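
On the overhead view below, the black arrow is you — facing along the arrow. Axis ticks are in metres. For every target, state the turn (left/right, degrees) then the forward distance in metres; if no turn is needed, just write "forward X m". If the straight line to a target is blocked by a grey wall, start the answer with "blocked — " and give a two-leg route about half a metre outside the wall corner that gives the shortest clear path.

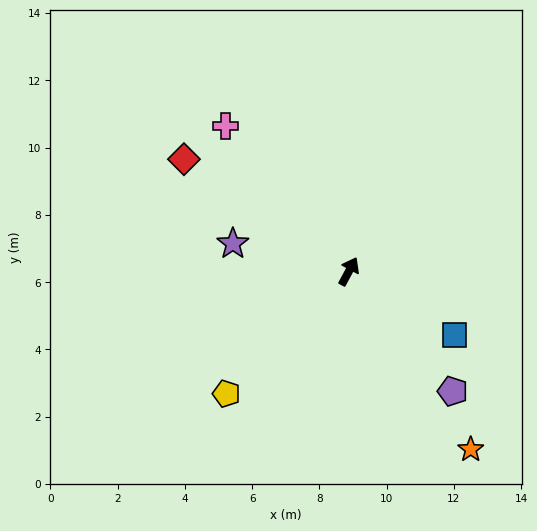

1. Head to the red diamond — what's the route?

turn left 84°, forward 5.9 m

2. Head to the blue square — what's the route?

turn right 93°, forward 3.7 m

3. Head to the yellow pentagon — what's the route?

turn left 163°, forward 5.1 m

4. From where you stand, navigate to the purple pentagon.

turn right 111°, forward 4.7 m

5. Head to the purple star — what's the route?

turn left 105°, forward 3.5 m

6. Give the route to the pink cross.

turn left 69°, forward 5.7 m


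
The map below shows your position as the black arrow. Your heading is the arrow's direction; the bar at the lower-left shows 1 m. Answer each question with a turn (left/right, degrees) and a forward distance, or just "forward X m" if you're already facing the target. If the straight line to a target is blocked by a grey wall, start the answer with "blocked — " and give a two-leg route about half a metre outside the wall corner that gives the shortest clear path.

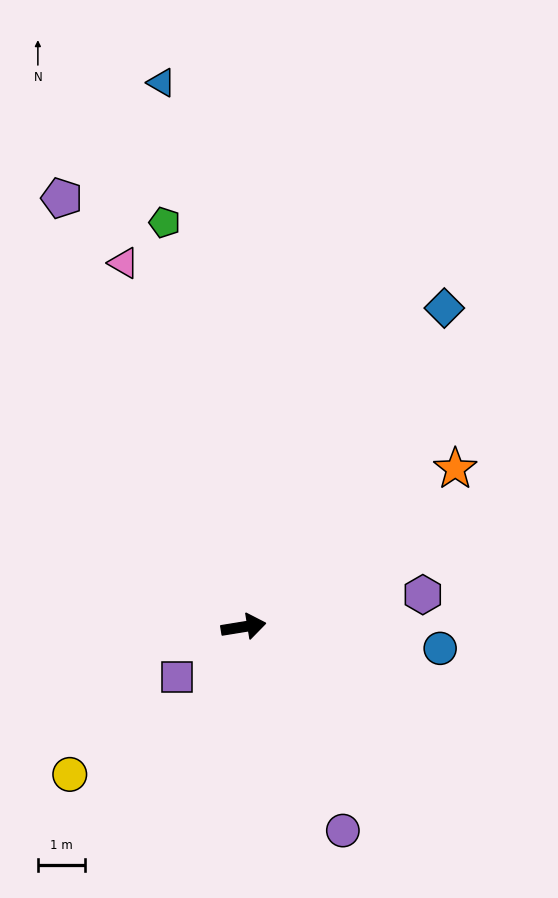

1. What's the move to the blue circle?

turn right 15°, forward 4.2 m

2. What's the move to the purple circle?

turn right 73°, forward 4.8 m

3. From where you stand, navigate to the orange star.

turn left 28°, forward 5.6 m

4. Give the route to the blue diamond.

turn left 49°, forward 7.9 m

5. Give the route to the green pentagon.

turn left 92°, forward 8.7 m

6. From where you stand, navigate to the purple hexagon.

forward 3.8 m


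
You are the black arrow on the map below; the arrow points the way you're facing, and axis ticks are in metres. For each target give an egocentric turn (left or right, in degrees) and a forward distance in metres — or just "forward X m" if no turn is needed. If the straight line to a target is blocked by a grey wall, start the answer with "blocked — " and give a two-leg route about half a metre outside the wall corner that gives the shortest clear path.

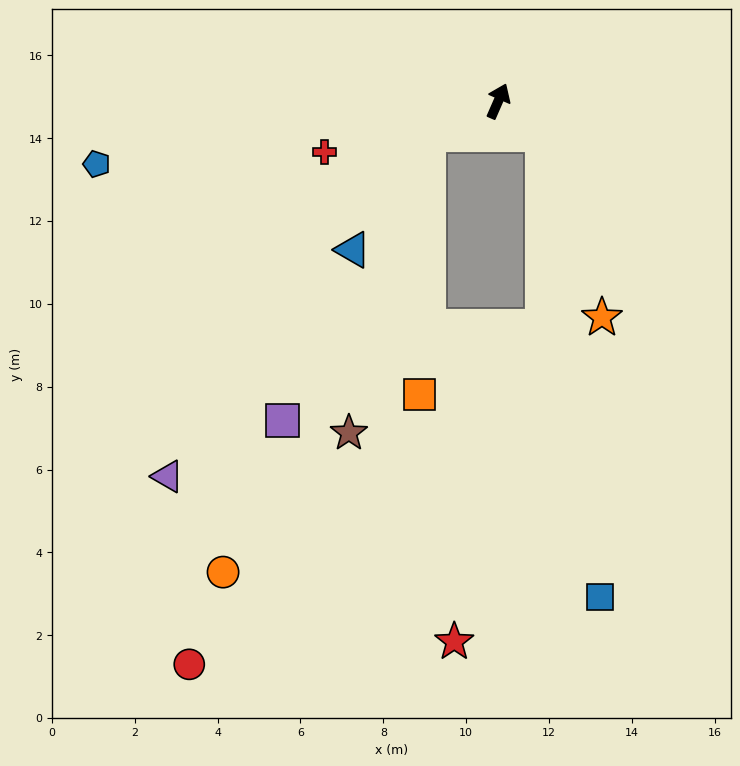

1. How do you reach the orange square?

blocked — turn left 139°, forward 1.9 m, then turn left 63°, forward 6.3 m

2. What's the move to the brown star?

blocked — turn left 139°, forward 1.9 m, then turn left 50°, forward 7.5 m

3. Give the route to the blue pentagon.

turn left 123°, forward 9.8 m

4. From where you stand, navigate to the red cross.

turn left 130°, forward 4.4 m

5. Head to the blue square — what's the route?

blocked — turn right 103°, forward 1.3 m, then turn right 46°, forward 11.3 m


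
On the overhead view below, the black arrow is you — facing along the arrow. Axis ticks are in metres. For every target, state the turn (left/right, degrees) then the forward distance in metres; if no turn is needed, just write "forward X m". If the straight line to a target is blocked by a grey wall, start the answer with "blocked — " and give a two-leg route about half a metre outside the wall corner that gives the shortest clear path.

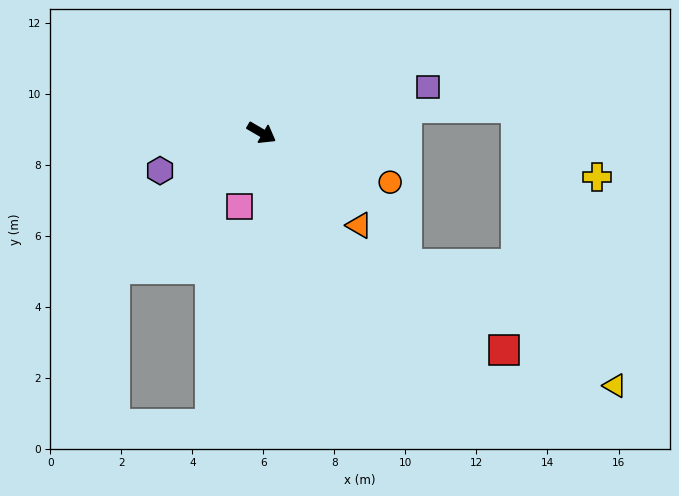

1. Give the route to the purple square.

turn left 46°, forward 4.9 m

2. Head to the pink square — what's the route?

turn right 76°, forward 2.2 m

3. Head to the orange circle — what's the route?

turn left 9°, forward 3.9 m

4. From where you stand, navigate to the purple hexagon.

turn right 129°, forward 3.0 m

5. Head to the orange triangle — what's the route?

turn right 13°, forward 3.8 m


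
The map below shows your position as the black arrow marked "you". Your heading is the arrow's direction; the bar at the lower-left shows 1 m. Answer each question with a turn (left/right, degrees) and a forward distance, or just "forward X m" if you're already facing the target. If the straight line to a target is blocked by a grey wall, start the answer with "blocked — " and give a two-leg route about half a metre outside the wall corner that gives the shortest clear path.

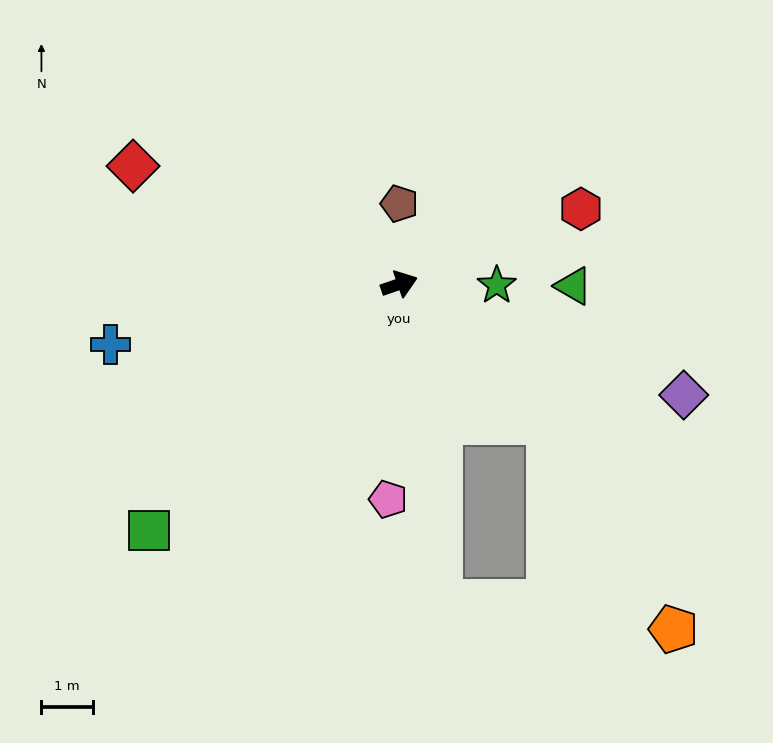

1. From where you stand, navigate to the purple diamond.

turn right 40°, forward 5.9 m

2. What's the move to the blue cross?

turn left 173°, forward 5.7 m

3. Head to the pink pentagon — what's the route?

turn right 112°, forward 4.2 m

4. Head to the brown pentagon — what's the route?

turn left 71°, forward 1.6 m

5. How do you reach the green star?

turn right 20°, forward 1.9 m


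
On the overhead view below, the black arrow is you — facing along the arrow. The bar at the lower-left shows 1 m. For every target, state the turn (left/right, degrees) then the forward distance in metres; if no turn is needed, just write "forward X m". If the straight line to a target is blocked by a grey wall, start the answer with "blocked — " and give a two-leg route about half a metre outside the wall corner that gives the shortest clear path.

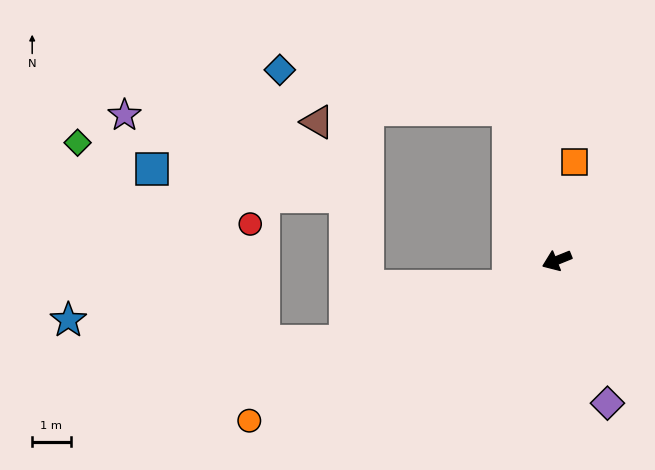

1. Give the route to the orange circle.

turn left 5°, forward 9.0 m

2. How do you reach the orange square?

turn right 122°, forward 2.6 m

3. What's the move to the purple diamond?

turn left 87°, forward 3.9 m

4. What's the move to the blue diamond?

blocked — turn right 94°, forward 4.1 m, then turn left 62°, forward 6.0 m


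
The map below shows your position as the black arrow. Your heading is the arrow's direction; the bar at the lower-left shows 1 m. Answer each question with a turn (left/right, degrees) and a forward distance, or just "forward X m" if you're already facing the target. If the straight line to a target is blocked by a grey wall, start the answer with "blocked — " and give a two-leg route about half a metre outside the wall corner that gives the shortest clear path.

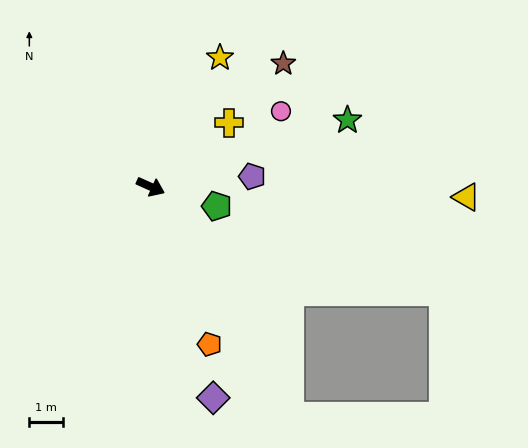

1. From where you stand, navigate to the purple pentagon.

turn left 30°, forward 3.0 m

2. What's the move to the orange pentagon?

turn right 45°, forward 5.0 m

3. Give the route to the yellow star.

turn left 86°, forward 4.3 m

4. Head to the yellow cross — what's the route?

turn left 63°, forward 3.0 m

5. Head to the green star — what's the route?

turn left 43°, forward 6.2 m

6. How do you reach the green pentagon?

turn left 8°, forward 2.0 m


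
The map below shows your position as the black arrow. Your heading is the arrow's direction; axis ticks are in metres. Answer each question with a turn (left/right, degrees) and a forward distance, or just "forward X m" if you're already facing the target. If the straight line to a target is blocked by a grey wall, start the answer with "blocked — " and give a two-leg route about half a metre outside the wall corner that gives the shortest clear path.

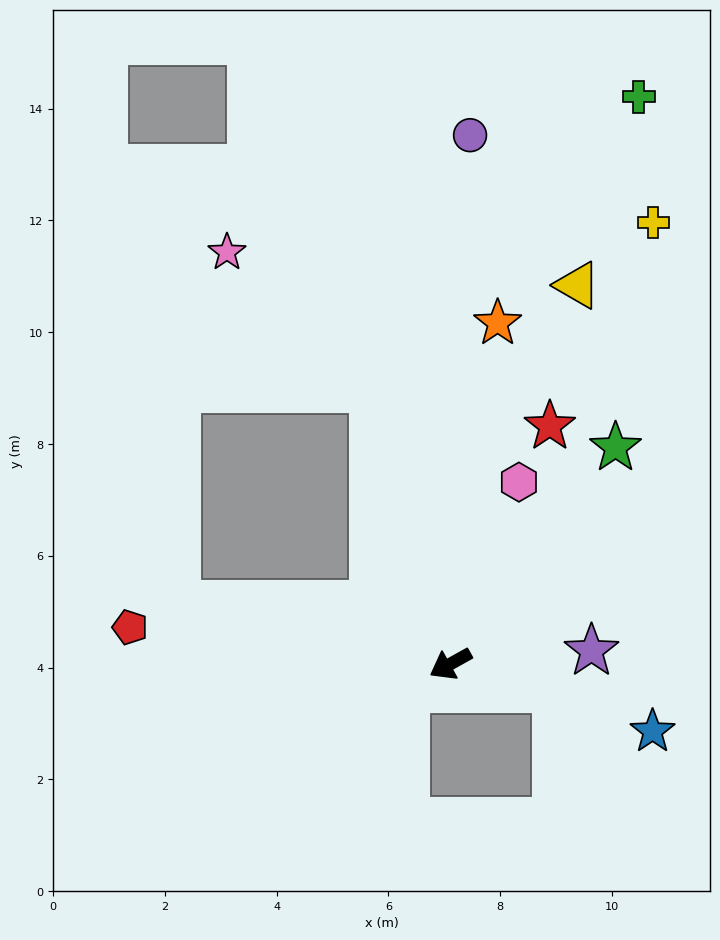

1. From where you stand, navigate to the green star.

turn right 156°, forward 4.9 m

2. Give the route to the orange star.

turn right 127°, forward 6.2 m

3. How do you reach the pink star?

blocked — turn right 103°, forward 5.1 m, then turn left 31°, forward 3.6 m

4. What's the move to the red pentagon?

turn right 36°, forward 5.8 m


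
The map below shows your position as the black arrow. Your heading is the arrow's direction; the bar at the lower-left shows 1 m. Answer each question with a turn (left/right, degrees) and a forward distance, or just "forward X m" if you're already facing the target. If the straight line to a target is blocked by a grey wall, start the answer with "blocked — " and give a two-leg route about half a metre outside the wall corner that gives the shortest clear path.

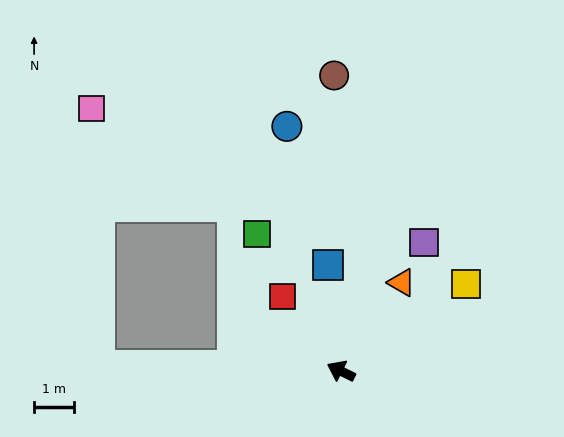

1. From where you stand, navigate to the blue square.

turn right 57°, forward 2.7 m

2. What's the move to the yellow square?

turn right 119°, forward 3.8 m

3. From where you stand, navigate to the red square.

turn right 25°, forward 2.4 m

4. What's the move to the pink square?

blocked — turn left 25°, forward 6.1 m, then turn right 87°, forward 6.4 m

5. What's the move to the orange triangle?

turn right 98°, forward 2.7 m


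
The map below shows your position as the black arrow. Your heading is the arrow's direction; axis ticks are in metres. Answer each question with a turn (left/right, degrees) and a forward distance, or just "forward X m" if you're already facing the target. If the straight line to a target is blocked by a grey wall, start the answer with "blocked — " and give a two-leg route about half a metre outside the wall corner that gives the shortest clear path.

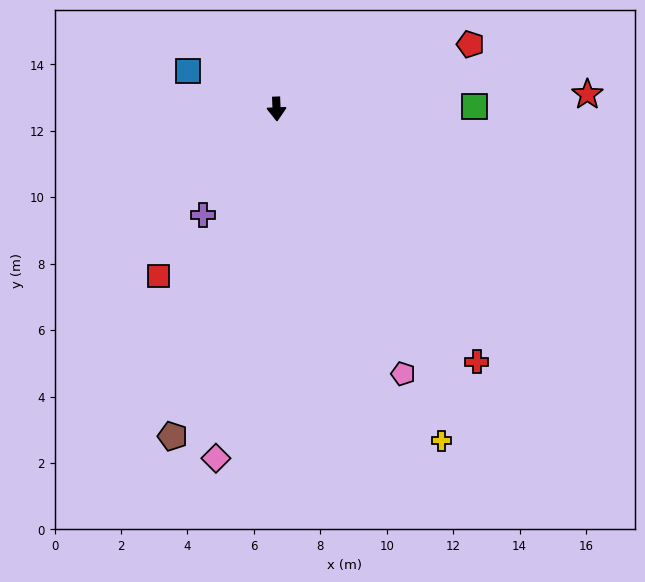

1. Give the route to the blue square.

turn right 115°, forward 2.9 m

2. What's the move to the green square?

turn left 88°, forward 6.0 m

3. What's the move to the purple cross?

turn right 37°, forward 3.9 m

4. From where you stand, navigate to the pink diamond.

turn right 12°, forward 10.7 m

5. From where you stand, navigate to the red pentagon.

turn left 106°, forward 6.2 m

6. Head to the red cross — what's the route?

turn left 36°, forward 9.7 m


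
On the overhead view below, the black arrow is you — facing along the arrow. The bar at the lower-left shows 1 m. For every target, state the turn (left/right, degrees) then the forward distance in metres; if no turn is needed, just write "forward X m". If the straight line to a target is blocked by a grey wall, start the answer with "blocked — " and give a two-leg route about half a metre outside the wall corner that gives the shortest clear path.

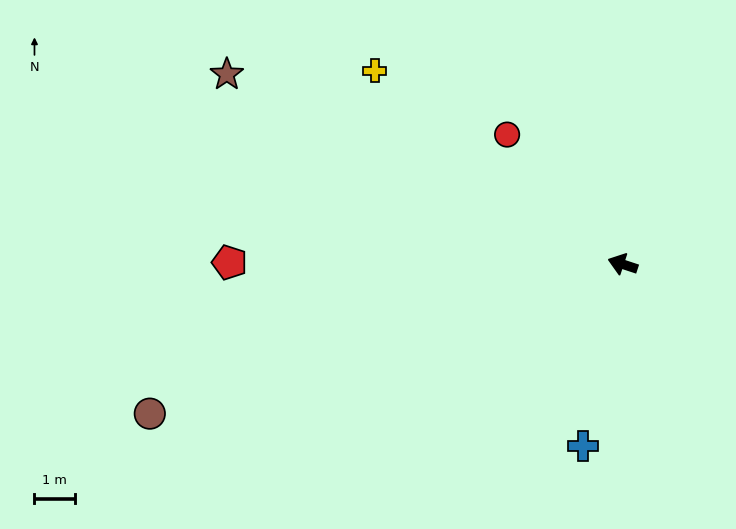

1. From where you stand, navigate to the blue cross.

turn left 96°, forward 4.6 m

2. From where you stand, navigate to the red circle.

turn right 30°, forward 4.3 m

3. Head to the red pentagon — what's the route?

turn left 18°, forward 9.8 m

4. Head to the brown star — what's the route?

turn right 7°, forward 10.9 m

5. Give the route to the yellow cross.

turn right 20°, forward 7.8 m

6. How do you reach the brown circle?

turn left 36°, forward 12.3 m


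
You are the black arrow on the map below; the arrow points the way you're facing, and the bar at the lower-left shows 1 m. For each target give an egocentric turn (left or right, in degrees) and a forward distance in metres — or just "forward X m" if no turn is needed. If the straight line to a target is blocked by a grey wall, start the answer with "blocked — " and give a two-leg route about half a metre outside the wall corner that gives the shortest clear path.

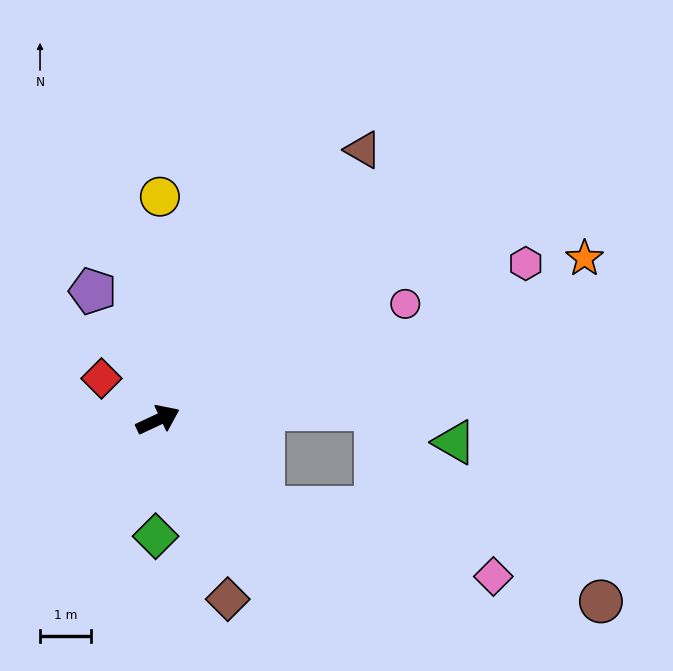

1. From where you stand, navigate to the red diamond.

turn left 119°, forward 1.4 m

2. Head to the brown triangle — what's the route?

turn left 28°, forward 6.7 m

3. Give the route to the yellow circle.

turn left 64°, forward 4.4 m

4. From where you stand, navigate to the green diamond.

turn right 116°, forward 2.3 m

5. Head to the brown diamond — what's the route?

turn right 94°, forward 3.8 m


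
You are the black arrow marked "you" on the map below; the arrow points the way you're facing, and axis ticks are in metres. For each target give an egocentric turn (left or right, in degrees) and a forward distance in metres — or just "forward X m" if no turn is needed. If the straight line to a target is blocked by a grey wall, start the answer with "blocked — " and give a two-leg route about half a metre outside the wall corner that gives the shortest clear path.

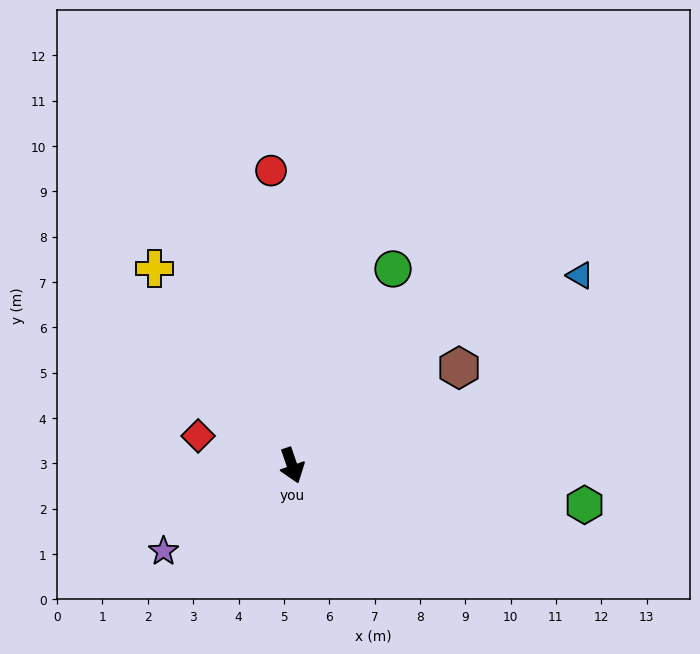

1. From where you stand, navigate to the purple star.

turn right 75°, forward 3.4 m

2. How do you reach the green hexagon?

turn left 63°, forward 6.5 m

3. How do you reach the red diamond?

turn right 126°, forward 2.2 m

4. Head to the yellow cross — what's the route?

turn right 164°, forward 5.3 m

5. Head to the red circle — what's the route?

turn left 165°, forward 6.5 m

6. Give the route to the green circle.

turn left 134°, forward 4.9 m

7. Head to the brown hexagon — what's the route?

turn left 101°, forward 4.3 m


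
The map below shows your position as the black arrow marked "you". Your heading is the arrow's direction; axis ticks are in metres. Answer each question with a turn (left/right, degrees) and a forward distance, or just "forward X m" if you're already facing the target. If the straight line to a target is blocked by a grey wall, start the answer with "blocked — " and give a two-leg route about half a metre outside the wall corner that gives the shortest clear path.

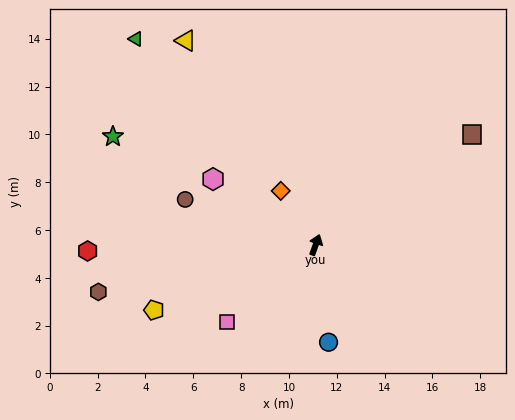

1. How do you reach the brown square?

turn right 35°, forward 8.0 m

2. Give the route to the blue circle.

turn right 153°, forward 4.1 m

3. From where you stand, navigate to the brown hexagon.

turn left 122°, forward 9.3 m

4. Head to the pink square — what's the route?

turn left 151°, forward 4.9 m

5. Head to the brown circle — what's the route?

turn left 91°, forward 5.8 m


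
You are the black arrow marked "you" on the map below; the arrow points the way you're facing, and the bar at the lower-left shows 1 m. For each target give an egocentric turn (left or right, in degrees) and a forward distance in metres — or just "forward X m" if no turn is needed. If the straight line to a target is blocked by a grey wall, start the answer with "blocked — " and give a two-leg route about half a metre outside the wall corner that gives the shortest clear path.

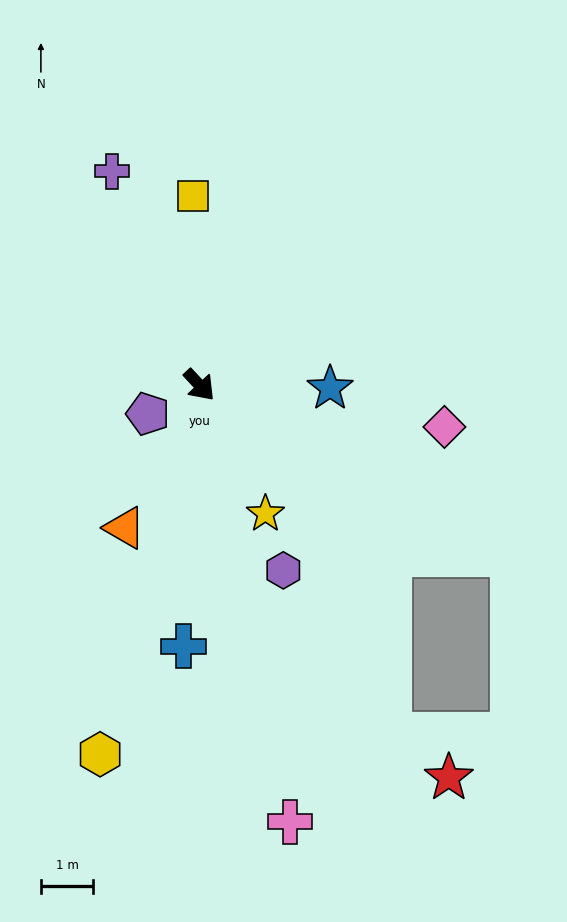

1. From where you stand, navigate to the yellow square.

turn left 139°, forward 3.6 m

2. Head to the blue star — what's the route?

turn left 46°, forward 2.5 m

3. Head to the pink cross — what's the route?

turn right 31°, forward 8.5 m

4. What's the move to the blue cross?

turn right 46°, forward 5.0 m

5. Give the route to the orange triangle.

turn right 71°, forward 3.1 m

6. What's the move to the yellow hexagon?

turn right 58°, forward 7.3 m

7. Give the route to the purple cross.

turn left 159°, forward 4.4 m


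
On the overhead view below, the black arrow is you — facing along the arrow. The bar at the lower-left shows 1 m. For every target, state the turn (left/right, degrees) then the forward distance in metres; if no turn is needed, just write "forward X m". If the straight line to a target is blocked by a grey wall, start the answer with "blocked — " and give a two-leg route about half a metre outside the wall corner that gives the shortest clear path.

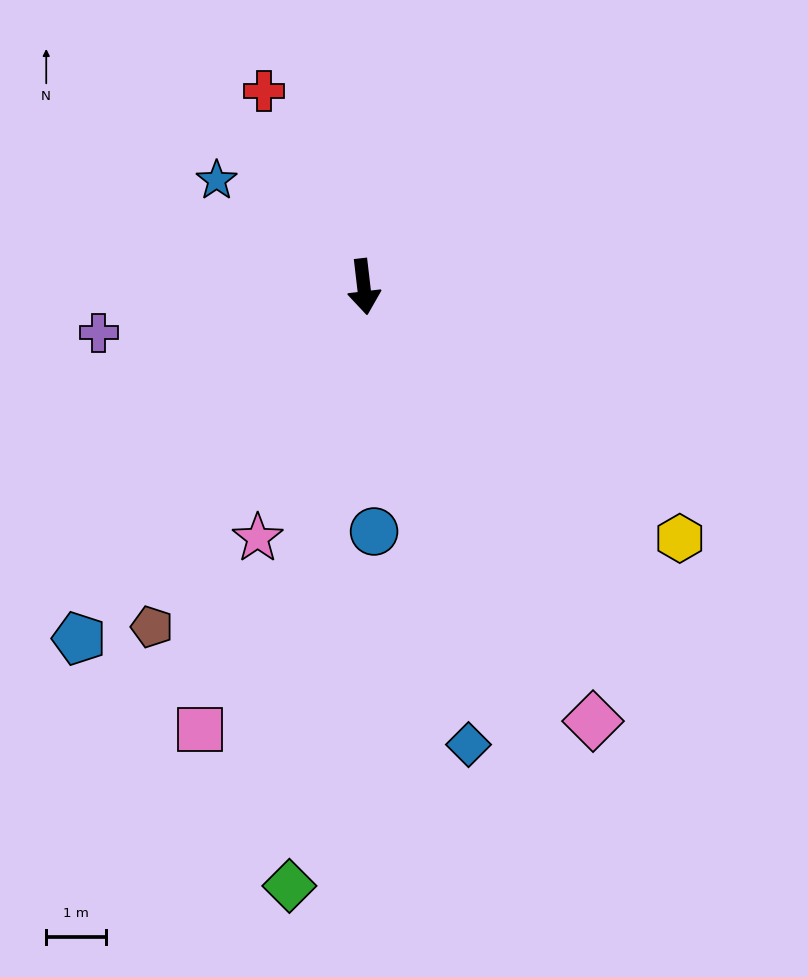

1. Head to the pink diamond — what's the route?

turn left 21°, forward 8.3 m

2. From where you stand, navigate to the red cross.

turn right 160°, forward 3.7 m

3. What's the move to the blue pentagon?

turn right 46°, forward 7.6 m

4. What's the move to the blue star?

turn right 133°, forward 3.1 m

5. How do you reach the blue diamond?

turn left 6°, forward 7.9 m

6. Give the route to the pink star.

turn right 30°, forward 4.6 m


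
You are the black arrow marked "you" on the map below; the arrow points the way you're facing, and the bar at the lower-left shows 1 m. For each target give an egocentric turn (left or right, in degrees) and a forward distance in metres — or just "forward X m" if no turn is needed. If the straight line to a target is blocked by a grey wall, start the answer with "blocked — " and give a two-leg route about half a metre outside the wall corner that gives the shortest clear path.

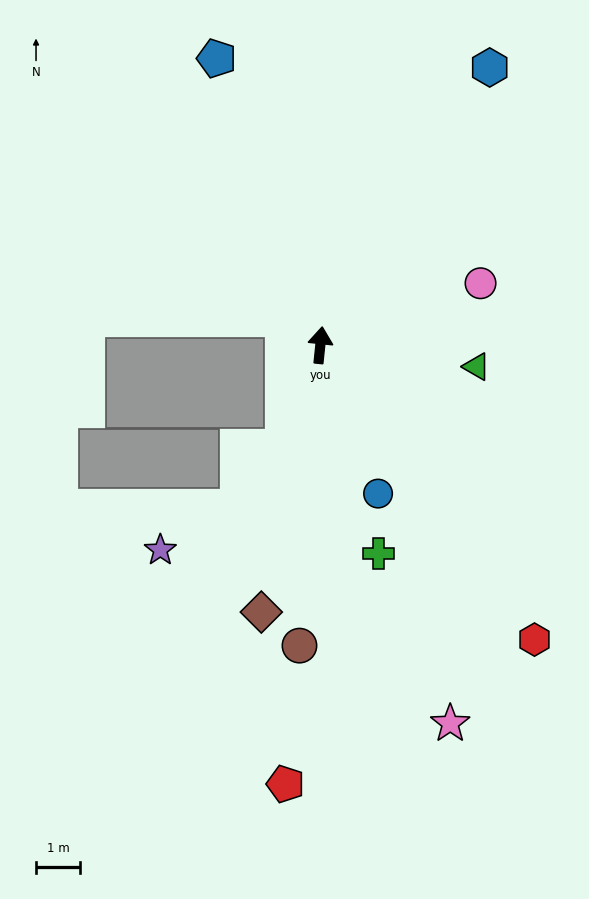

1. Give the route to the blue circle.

turn right 153°, forward 3.6 m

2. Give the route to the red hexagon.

turn right 138°, forward 8.2 m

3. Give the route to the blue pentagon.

turn left 26°, forward 6.9 m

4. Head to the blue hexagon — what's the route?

turn right 25°, forward 7.3 m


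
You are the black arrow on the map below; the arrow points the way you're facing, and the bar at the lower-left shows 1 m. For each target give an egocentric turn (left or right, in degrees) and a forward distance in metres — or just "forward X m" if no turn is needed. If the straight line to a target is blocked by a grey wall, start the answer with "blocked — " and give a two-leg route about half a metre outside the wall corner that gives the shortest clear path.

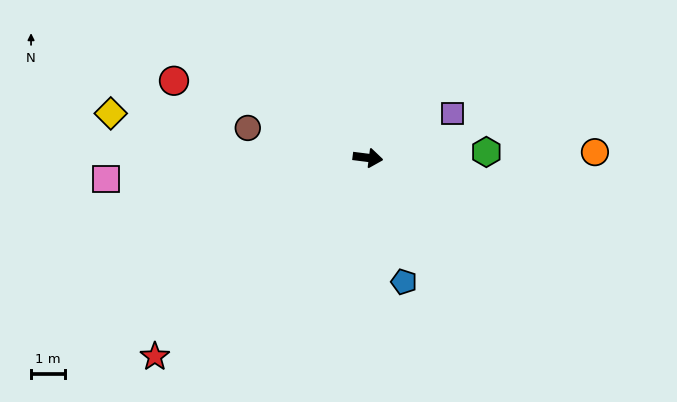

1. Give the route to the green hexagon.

turn left 10°, forward 3.5 m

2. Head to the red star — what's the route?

turn right 130°, forward 8.6 m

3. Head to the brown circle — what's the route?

turn left 173°, forward 3.6 m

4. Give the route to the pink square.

turn right 168°, forward 7.7 m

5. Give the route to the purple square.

turn left 35°, forward 2.8 m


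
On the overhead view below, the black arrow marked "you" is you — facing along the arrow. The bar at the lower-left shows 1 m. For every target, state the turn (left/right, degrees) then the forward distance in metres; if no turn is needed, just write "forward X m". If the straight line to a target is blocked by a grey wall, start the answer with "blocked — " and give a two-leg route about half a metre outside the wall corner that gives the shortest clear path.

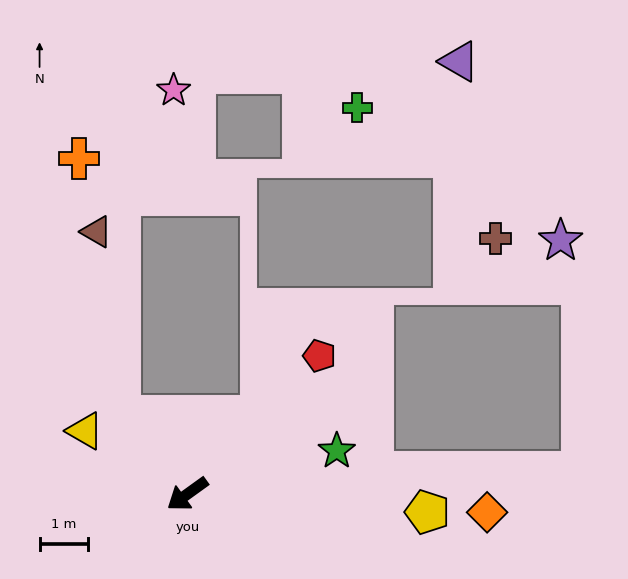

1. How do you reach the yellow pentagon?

turn left 140°, forward 5.0 m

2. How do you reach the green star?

turn left 160°, forward 3.2 m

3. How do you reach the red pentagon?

turn right 169°, forward 3.9 m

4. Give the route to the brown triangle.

blocked — turn right 85°, forward 2.1 m, then turn right 34°, forward 3.8 m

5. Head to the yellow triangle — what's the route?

turn right 67°, forward 2.5 m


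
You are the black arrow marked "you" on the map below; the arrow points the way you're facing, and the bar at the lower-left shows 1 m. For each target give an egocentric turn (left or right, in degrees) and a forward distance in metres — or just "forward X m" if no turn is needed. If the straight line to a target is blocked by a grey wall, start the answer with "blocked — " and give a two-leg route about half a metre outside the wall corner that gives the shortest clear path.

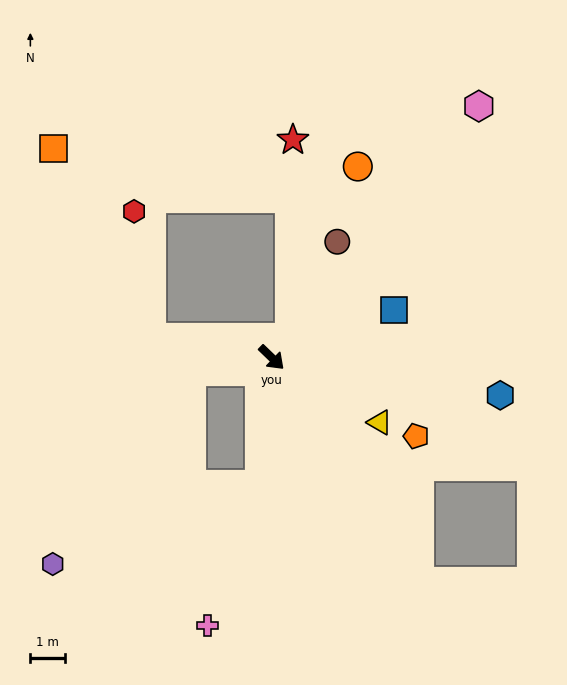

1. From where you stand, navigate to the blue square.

turn left 65°, forward 3.8 m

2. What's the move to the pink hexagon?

turn left 94°, forward 9.4 m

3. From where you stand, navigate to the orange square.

blocked — turn right 146°, forward 3.5 m, then turn right 53°, forward 6.1 m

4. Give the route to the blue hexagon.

turn left 35°, forward 6.7 m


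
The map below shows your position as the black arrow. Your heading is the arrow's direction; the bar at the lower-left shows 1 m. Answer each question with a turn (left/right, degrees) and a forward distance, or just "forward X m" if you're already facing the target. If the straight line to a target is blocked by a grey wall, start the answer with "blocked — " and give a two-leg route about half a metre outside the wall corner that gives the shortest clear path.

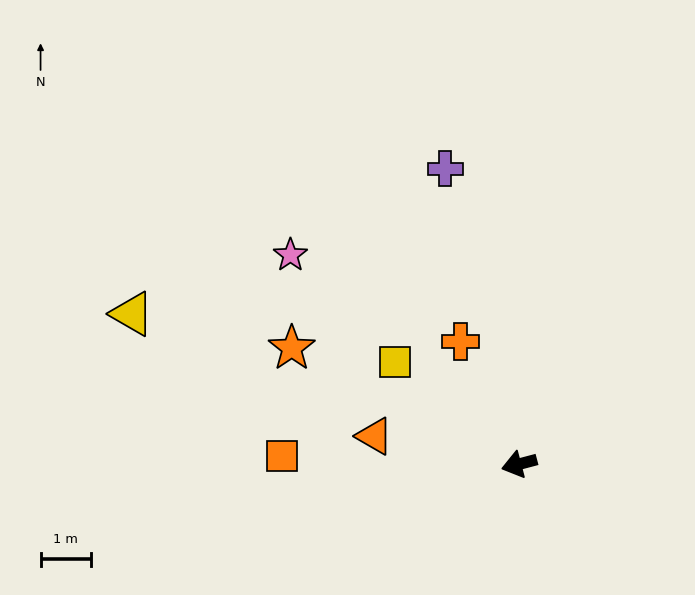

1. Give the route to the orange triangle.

turn right 26°, forward 2.9 m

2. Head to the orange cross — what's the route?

turn right 79°, forward 2.7 m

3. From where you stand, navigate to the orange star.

turn right 42°, forward 5.1 m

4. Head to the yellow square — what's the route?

turn right 54°, forward 3.2 m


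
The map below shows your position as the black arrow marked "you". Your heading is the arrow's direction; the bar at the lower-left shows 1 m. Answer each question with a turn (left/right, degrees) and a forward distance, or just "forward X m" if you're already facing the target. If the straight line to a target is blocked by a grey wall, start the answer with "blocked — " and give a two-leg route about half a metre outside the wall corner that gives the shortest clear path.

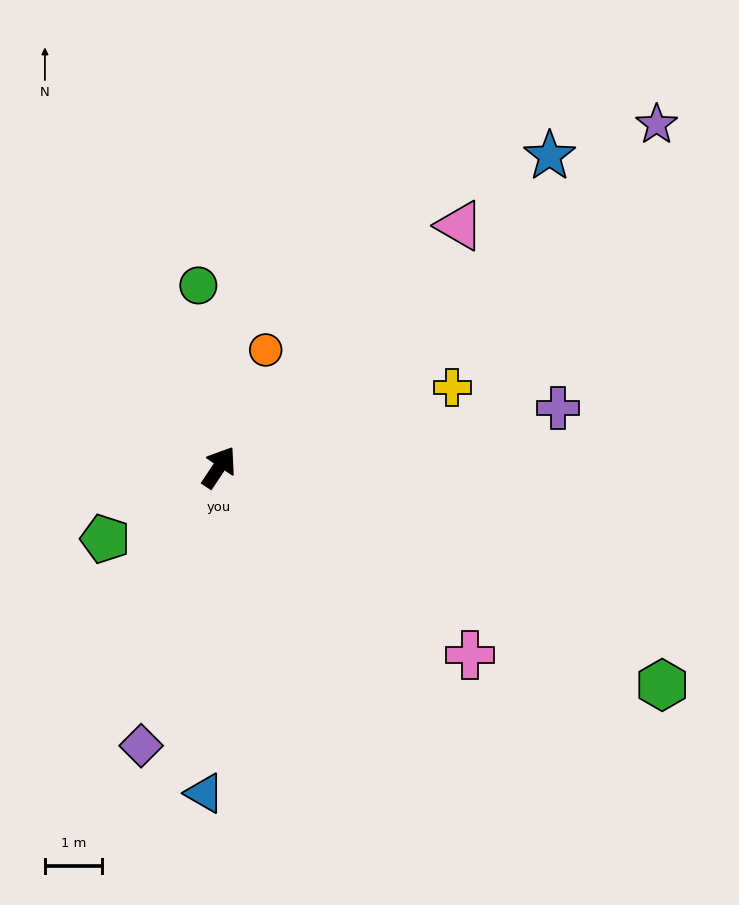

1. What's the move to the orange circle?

turn left 12°, forward 2.2 m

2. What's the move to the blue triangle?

turn right 149°, forward 5.7 m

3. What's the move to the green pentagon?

turn left 156°, forward 2.3 m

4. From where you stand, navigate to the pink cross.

turn right 93°, forward 5.5 m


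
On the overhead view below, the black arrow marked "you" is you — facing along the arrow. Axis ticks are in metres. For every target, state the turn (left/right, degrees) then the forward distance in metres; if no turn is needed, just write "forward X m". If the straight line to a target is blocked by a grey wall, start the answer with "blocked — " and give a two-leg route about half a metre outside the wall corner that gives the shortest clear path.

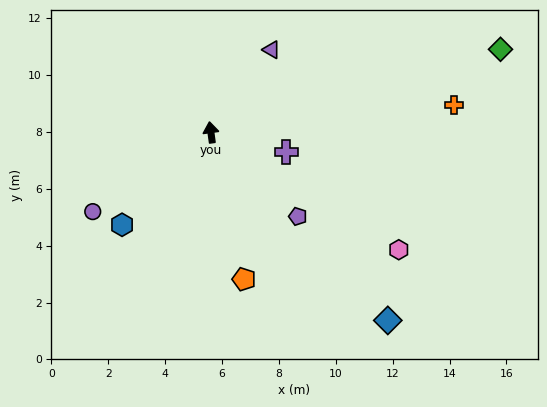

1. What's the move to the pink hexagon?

turn right 130°, forward 7.8 m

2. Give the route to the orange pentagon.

turn right 175°, forward 5.3 m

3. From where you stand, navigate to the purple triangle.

turn right 44°, forward 3.6 m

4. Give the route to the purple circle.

turn left 116°, forward 5.0 m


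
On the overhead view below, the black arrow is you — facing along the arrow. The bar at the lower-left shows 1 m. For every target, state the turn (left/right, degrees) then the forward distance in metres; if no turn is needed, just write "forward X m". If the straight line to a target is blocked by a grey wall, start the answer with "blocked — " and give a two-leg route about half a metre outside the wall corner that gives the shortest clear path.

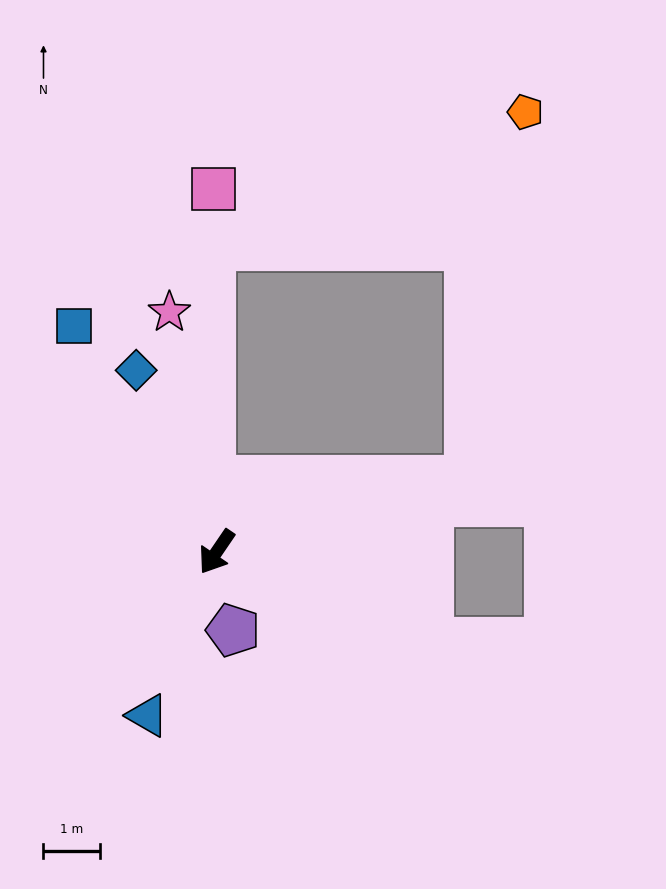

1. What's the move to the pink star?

turn right 135°, forward 4.3 m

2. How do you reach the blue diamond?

turn right 122°, forward 3.5 m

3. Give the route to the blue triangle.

turn left 11°, forward 3.1 m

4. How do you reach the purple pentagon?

turn left 46°, forward 1.4 m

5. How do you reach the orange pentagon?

blocked — turn left 140°, forward 4.6 m, then turn left 65°, forward 6.6 m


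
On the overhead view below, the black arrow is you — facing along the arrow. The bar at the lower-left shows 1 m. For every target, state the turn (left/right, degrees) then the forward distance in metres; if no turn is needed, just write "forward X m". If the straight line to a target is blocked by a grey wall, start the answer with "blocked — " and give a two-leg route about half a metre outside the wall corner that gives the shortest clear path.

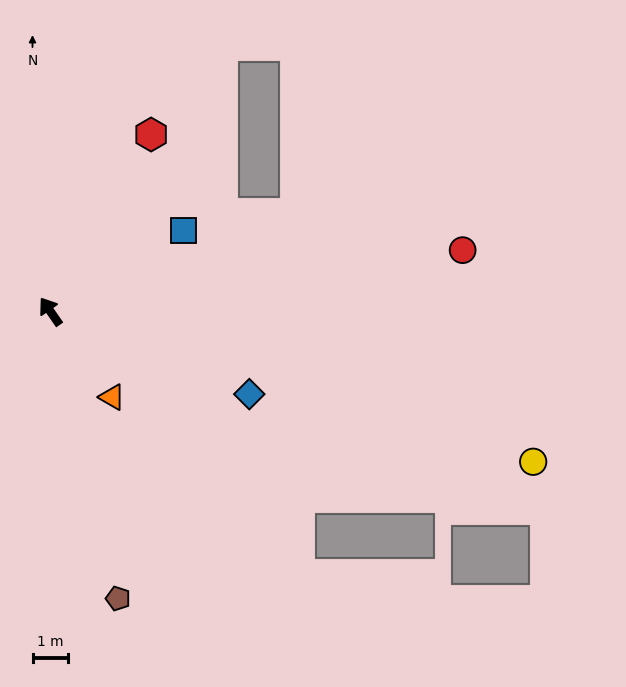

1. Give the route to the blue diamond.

turn right 147°, forward 6.0 m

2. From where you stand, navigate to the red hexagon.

turn right 64°, forward 5.7 m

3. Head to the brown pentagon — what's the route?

turn left 159°, forward 8.2 m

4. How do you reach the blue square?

turn right 94°, forward 4.3 m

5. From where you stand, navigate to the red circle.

turn right 116°, forward 11.6 m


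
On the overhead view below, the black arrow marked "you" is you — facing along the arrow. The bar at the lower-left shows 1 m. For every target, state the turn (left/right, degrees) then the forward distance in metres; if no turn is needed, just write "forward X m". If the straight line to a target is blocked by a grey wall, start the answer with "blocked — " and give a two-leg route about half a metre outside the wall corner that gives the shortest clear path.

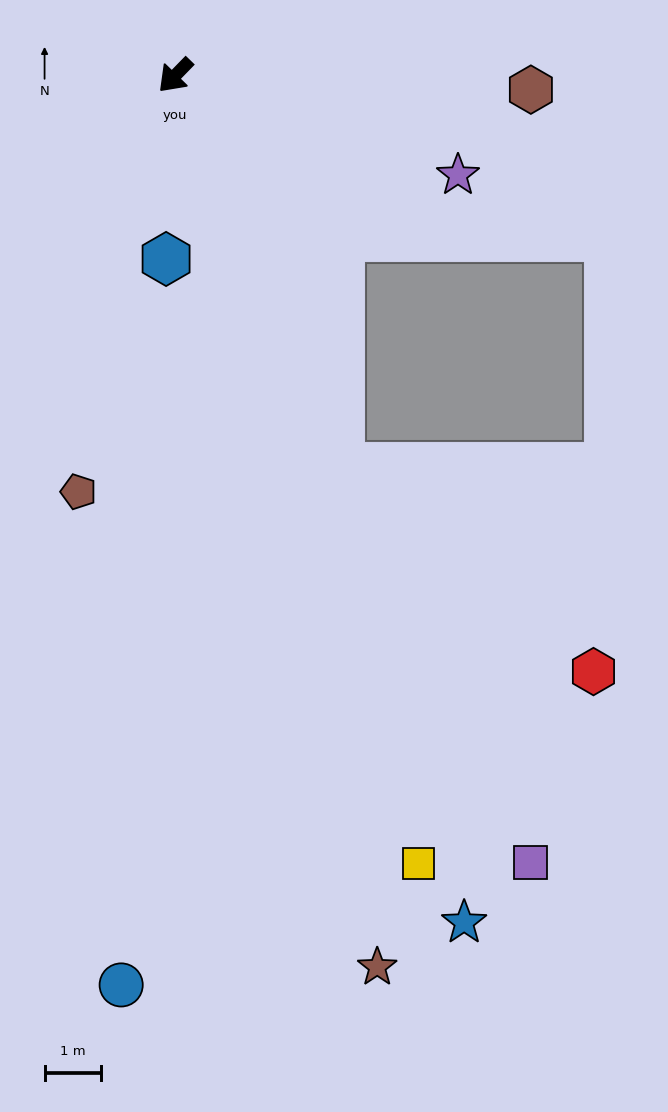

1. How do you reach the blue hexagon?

turn left 41°, forward 3.2 m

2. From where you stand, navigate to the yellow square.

turn left 61°, forward 14.6 m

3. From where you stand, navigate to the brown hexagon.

turn left 132°, forward 6.3 m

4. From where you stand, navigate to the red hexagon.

blocked — turn left 67°, forward 7.5 m, then turn left 28°, forward 5.8 m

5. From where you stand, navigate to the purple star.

turn left 115°, forward 5.3 m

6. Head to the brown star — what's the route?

turn left 57°, forward 16.2 m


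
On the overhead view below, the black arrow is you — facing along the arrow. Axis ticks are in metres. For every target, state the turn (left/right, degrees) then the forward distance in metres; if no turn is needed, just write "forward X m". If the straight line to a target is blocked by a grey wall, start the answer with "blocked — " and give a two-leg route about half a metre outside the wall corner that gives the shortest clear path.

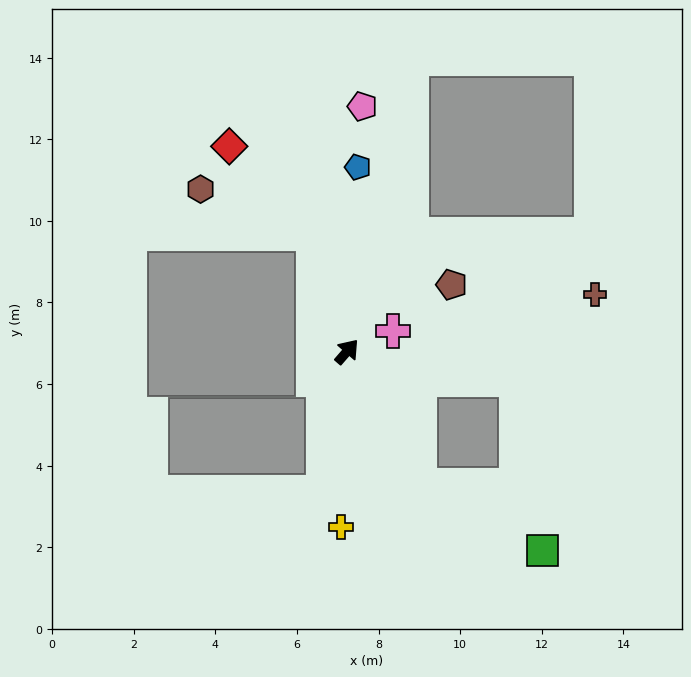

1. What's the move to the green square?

blocked — turn right 110°, forward 3.7 m, then turn left 33°, forward 3.4 m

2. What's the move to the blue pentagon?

turn left 38°, forward 4.5 m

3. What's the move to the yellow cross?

turn right 141°, forward 4.3 m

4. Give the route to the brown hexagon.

blocked — turn left 57°, forward 3.0 m, then turn left 52°, forward 3.0 m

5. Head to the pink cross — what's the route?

turn right 25°, forward 1.2 m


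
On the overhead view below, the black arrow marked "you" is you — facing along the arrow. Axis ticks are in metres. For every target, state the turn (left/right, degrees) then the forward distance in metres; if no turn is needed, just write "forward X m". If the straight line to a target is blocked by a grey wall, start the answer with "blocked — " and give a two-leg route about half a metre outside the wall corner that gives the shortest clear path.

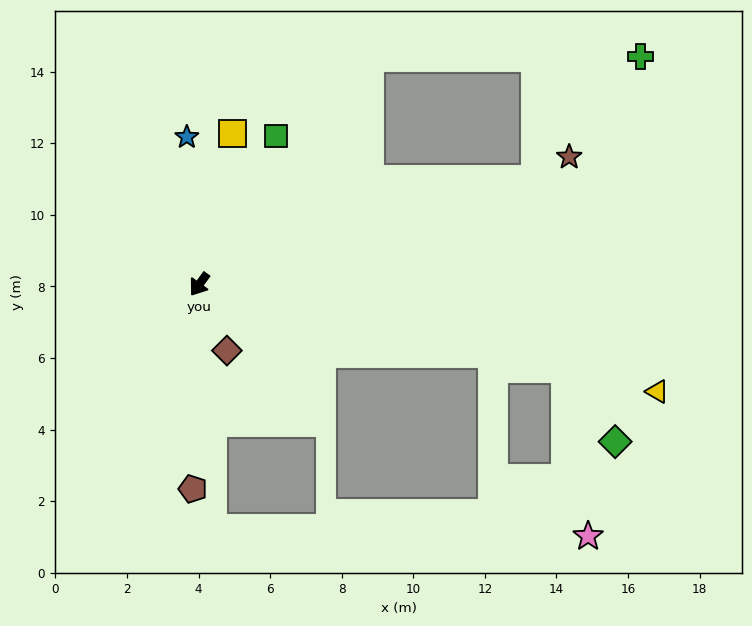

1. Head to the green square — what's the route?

turn right 172°, forward 4.7 m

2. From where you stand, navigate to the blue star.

turn right 139°, forward 4.1 m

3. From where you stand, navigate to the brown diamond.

turn left 59°, forward 2.0 m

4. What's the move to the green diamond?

blocked — turn left 113°, forward 10.5 m, then turn right 43°, forward 2.5 m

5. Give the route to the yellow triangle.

turn left 113°, forward 13.1 m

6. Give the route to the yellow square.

turn right 157°, forward 4.3 m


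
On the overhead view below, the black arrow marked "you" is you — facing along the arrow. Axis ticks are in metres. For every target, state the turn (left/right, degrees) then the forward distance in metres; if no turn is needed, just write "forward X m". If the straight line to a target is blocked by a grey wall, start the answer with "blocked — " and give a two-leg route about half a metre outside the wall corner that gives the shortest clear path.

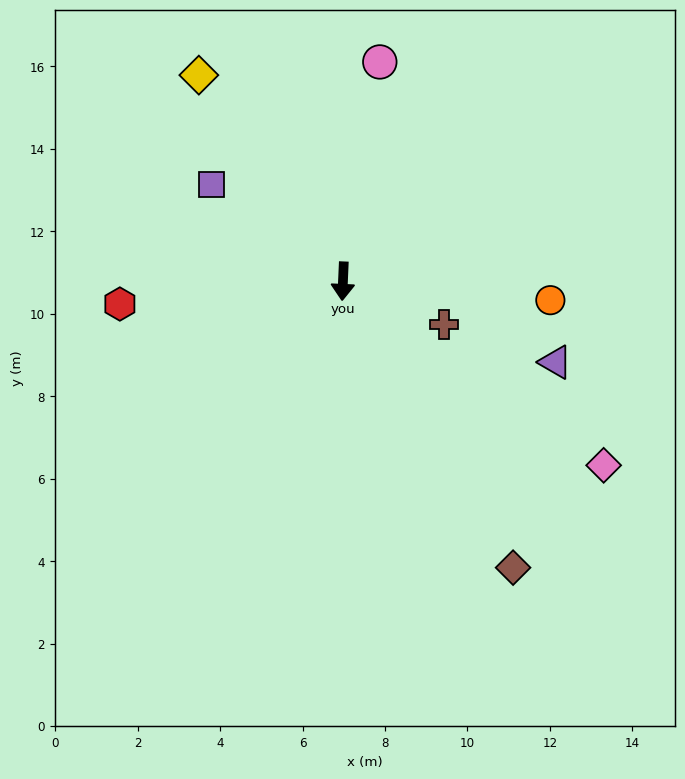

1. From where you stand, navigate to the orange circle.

turn left 87°, forward 5.1 m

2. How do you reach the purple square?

turn right 124°, forward 4.0 m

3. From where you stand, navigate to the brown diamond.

turn left 33°, forward 8.1 m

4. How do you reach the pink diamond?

turn left 57°, forward 7.7 m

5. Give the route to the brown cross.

turn left 69°, forward 2.7 m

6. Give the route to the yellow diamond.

turn right 143°, forward 6.1 m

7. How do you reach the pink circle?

turn left 173°, forward 5.4 m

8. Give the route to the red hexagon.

turn right 82°, forward 5.4 m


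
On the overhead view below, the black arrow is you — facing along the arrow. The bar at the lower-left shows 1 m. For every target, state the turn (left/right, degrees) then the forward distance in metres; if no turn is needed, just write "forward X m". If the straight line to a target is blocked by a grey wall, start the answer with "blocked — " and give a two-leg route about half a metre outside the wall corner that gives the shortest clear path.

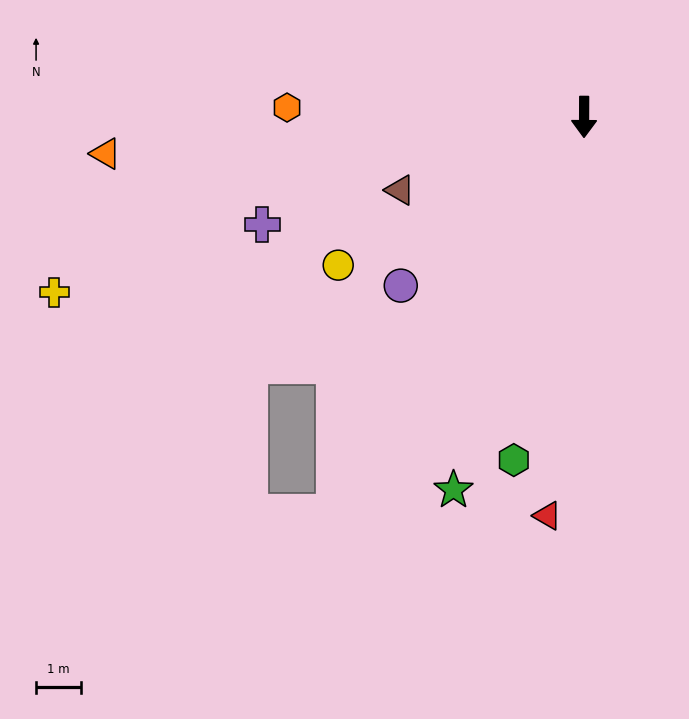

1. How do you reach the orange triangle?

turn right 85°, forward 10.7 m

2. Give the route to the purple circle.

turn right 47°, forward 5.6 m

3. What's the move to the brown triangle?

turn right 68°, forward 4.4 m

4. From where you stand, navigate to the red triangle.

turn right 5°, forward 9.0 m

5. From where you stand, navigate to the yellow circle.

turn right 59°, forward 6.4 m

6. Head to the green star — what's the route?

turn right 19°, forward 8.8 m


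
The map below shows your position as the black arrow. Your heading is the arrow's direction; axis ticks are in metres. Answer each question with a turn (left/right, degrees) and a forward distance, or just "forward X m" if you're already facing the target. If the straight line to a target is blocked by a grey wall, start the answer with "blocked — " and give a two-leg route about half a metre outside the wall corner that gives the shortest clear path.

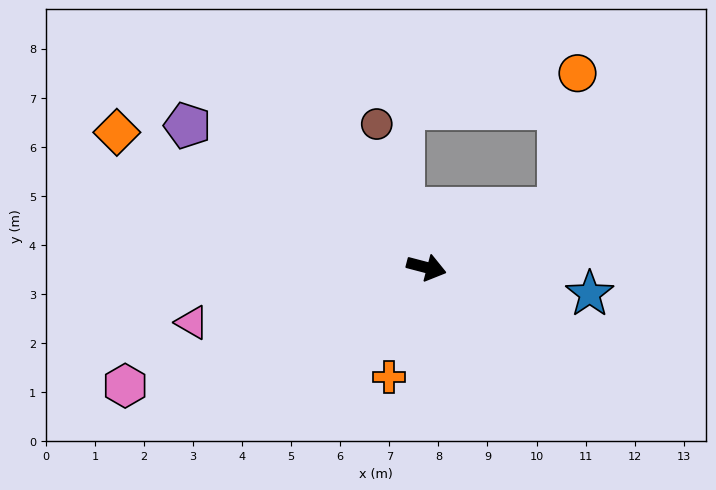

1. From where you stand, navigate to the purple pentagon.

turn left 164°, forward 5.7 m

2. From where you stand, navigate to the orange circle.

blocked — turn left 39°, forward 2.9 m, then turn left 57°, forward 2.8 m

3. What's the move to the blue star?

turn left 5°, forward 3.4 m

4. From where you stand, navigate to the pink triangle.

turn right 152°, forward 4.9 m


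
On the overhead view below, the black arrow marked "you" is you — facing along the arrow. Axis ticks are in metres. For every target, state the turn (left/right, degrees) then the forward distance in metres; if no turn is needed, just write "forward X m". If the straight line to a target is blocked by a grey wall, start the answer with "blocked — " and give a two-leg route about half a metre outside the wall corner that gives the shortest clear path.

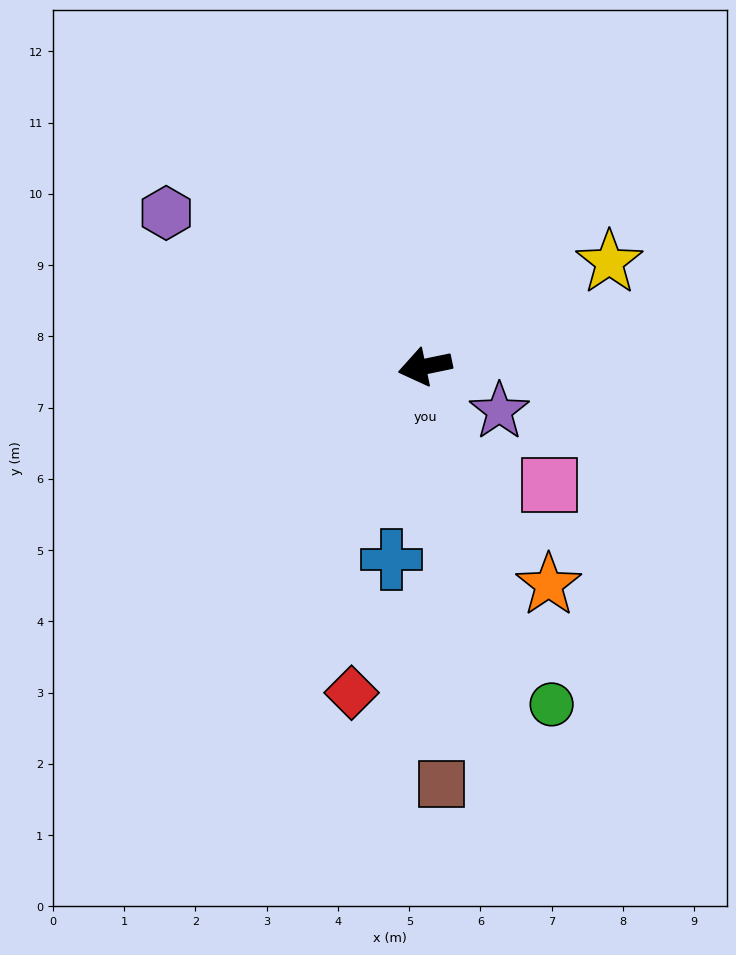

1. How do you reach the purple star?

turn left 137°, forward 1.2 m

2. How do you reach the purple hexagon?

turn right 42°, forward 4.2 m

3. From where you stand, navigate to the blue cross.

turn left 68°, forward 2.8 m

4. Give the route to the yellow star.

turn right 162°, forward 3.0 m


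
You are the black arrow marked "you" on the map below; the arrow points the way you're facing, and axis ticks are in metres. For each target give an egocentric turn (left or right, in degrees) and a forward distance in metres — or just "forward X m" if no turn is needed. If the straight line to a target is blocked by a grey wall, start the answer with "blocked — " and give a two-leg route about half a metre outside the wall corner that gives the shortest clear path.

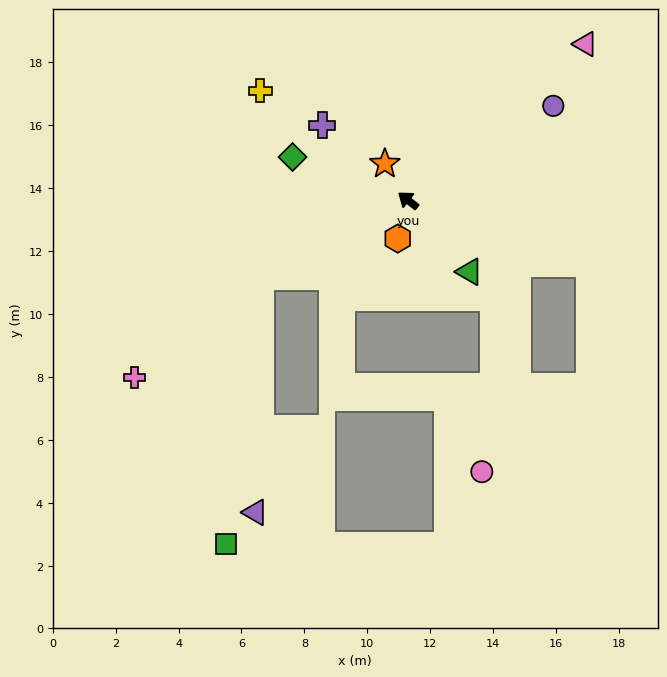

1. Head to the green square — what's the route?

blocked — turn left 65°, forward 5.3 m, then turn left 56°, forward 8.6 m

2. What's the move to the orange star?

turn right 20°, forward 1.4 m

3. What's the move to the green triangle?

turn left 169°, forward 3.0 m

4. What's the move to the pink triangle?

turn right 101°, forward 7.5 m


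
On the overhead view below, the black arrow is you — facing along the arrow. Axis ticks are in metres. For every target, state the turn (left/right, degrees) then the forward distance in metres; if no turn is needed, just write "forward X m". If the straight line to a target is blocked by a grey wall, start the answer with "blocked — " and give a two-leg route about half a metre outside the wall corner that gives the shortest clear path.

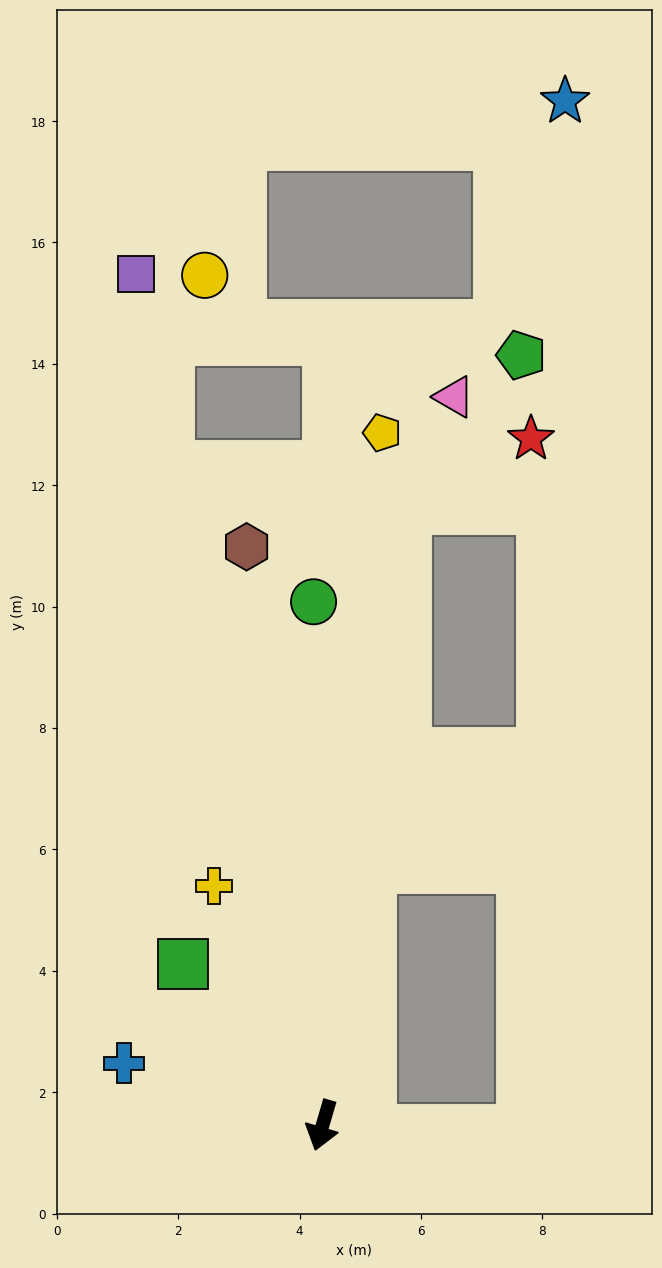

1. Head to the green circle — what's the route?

turn right 163°, forward 8.6 m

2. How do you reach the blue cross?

turn right 91°, forward 3.4 m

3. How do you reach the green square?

turn right 123°, forward 3.5 m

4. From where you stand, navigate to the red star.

blocked — turn right 171°, forward 10.2 m, then turn right 53°, forward 2.4 m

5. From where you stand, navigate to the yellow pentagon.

turn right 169°, forward 11.5 m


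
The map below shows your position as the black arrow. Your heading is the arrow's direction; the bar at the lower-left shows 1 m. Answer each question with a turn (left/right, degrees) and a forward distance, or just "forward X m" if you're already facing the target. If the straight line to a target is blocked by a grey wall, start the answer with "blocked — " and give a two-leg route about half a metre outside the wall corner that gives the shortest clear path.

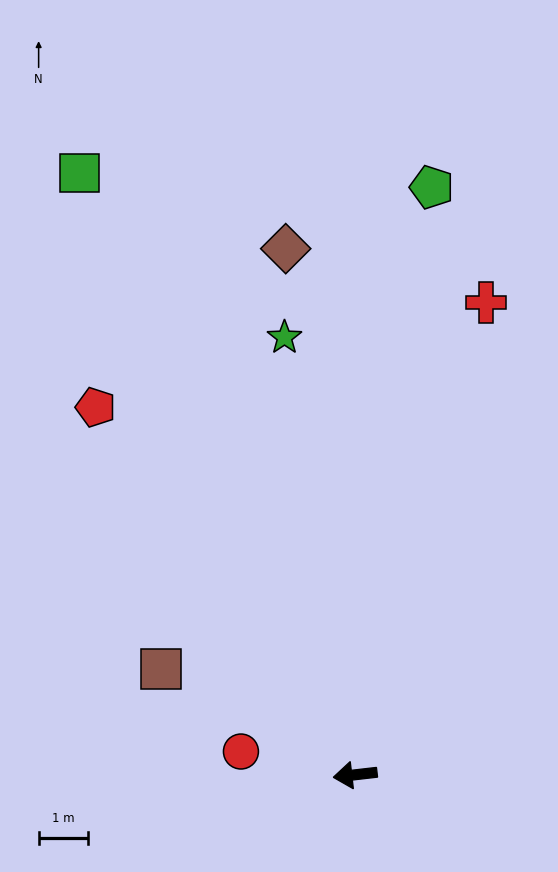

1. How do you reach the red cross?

turn right 112°, forward 10.0 m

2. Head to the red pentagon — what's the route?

turn right 61°, forward 9.2 m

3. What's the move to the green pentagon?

turn right 104°, forward 12.1 m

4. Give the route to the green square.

turn right 72°, forward 13.5 m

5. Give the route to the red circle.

turn right 18°, forward 2.4 m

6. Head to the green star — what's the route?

turn right 87°, forward 9.0 m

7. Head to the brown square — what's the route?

turn right 35°, forward 4.5 m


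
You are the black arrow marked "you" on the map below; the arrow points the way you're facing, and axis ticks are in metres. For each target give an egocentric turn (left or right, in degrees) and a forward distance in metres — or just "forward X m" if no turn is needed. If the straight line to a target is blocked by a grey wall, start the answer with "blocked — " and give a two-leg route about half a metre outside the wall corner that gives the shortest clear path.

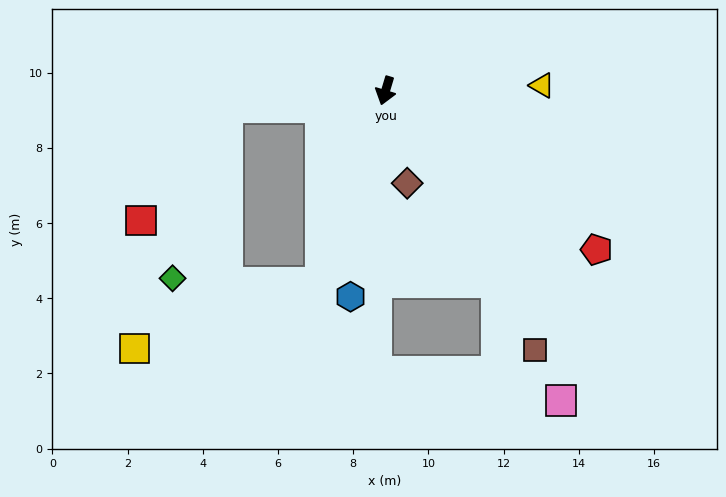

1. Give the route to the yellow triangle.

turn left 109°, forward 4.2 m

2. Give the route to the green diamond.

blocked — turn right 68°, forward 4.2 m, then turn left 67°, forward 4.8 m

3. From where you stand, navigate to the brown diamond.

turn left 30°, forward 2.5 m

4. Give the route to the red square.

blocked — turn right 68°, forward 4.2 m, then turn left 48°, forward 3.8 m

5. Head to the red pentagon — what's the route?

turn left 70°, forward 7.0 m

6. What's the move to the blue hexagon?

turn left 7°, forward 5.6 m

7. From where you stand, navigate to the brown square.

turn left 47°, forward 8.0 m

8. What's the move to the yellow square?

blocked — turn right 2°, forward 5.4 m, then turn right 52°, forward 5.3 m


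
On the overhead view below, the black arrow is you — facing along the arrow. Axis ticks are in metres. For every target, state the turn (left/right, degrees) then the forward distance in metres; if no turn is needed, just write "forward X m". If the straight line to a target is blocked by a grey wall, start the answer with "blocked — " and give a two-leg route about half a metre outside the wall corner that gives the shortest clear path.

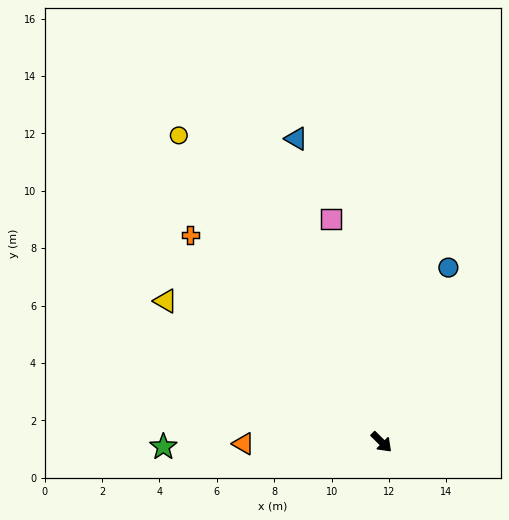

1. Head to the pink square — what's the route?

turn left 147°, forward 8.0 m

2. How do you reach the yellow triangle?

turn right 168°, forward 9.0 m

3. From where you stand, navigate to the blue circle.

turn left 114°, forward 6.5 m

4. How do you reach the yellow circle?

turn left 168°, forward 12.8 m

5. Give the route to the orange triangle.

turn right 135°, forward 4.8 m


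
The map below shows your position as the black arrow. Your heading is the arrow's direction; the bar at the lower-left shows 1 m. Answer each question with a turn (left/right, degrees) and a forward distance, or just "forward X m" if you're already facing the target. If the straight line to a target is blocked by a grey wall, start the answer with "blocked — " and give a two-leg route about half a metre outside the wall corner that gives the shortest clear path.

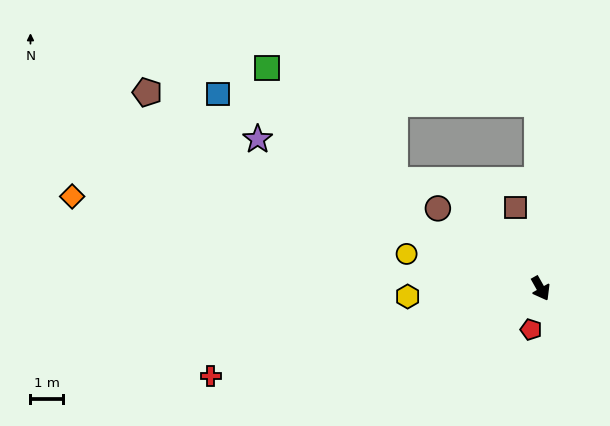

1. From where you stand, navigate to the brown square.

turn left 168°, forward 2.6 m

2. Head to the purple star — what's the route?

turn right 147°, forward 9.7 m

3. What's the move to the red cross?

turn right 105°, forward 10.4 m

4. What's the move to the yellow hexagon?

turn right 116°, forward 4.1 m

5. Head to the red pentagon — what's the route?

turn right 43°, forward 1.3 m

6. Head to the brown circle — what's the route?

turn right 157°, forward 4.0 m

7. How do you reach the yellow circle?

turn right 134°, forward 4.2 m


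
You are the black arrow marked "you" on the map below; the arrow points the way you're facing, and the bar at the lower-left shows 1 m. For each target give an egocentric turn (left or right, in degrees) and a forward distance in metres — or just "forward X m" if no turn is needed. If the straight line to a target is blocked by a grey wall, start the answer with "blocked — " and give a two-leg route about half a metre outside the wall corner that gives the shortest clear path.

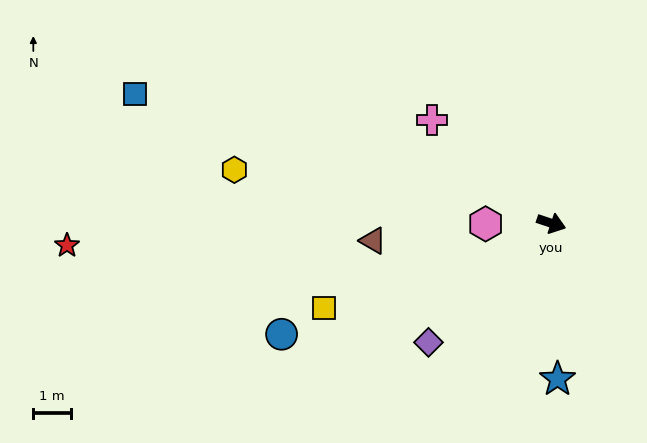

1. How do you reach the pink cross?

turn left 158°, forward 4.2 m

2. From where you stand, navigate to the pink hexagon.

turn right 161°, forward 1.7 m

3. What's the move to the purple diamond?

turn right 117°, forward 4.5 m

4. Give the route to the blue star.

turn right 69°, forward 4.1 m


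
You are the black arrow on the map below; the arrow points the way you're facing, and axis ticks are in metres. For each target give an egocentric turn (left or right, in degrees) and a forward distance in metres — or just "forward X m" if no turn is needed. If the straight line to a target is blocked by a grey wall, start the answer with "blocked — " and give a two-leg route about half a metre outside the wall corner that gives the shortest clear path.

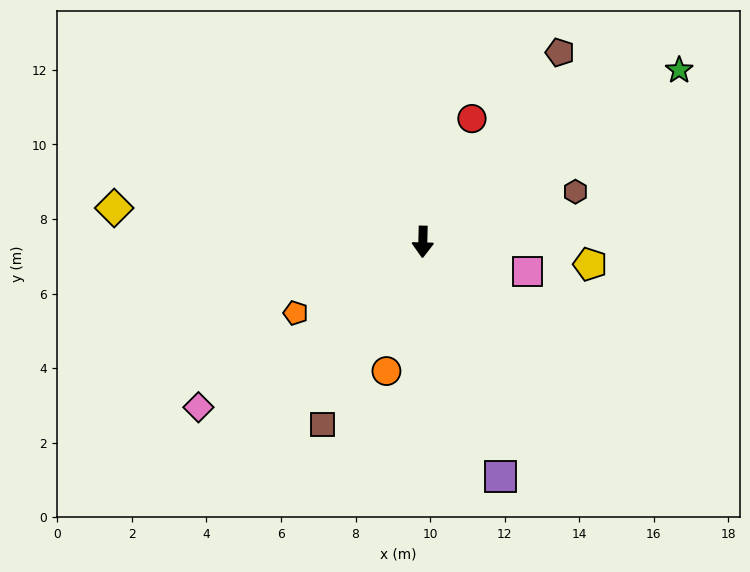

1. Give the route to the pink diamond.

turn right 52°, forward 7.5 m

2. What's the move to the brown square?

turn right 27°, forward 5.6 m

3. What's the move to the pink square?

turn left 75°, forward 2.9 m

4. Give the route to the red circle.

turn left 160°, forward 3.6 m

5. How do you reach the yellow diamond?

turn right 95°, forward 8.3 m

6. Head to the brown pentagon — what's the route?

turn left 145°, forward 6.3 m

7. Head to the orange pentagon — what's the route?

turn right 59°, forward 3.9 m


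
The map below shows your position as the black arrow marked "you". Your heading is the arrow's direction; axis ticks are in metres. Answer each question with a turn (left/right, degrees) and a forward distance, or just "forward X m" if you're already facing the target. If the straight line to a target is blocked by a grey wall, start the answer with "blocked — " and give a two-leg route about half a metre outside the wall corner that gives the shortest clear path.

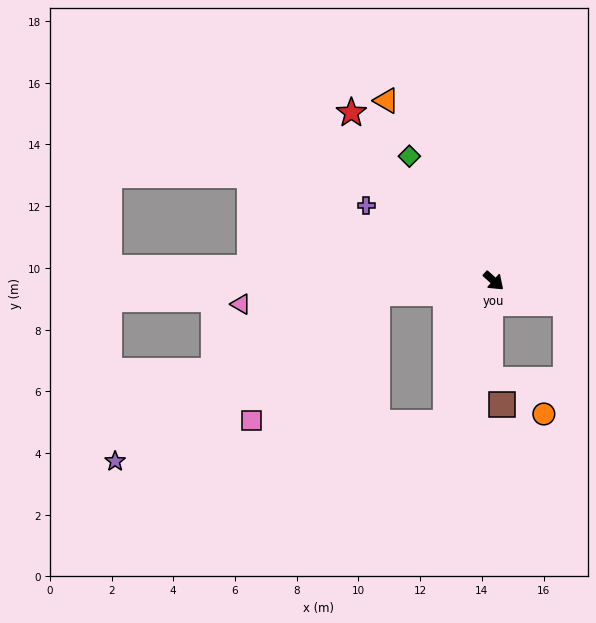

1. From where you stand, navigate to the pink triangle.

turn right 133°, forward 8.2 m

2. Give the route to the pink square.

blocked — turn right 132°, forward 3.8 m, then turn left 39°, forward 5.8 m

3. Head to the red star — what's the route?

turn left 172°, forward 7.1 m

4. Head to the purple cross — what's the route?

turn right 169°, forward 4.8 m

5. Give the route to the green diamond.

turn left 166°, forward 4.9 m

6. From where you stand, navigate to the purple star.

blocked — turn right 132°, forward 3.8 m, then turn left 27°, forward 10.1 m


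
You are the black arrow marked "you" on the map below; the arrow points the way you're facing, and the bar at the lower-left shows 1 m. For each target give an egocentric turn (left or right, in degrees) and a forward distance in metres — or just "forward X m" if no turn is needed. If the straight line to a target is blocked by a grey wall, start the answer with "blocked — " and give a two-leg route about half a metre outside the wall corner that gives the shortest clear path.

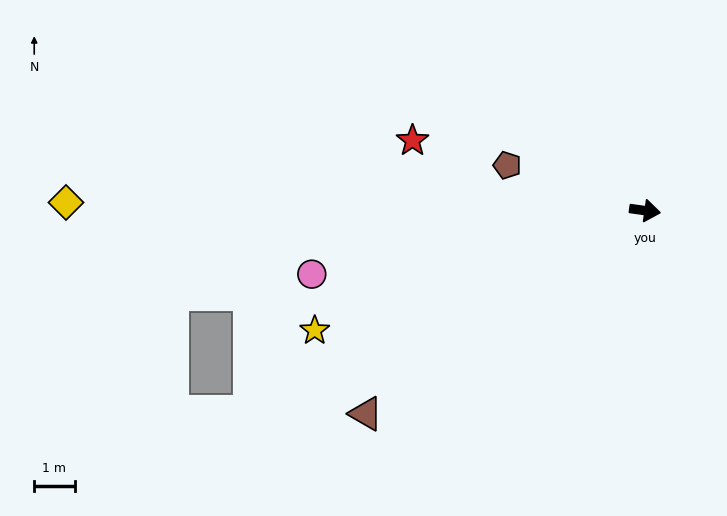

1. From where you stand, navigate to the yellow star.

turn right 152°, forward 8.7 m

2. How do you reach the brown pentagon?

turn left 170°, forward 3.6 m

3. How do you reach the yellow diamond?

turn right 173°, forward 14.3 m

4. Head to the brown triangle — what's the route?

turn right 136°, forward 8.5 m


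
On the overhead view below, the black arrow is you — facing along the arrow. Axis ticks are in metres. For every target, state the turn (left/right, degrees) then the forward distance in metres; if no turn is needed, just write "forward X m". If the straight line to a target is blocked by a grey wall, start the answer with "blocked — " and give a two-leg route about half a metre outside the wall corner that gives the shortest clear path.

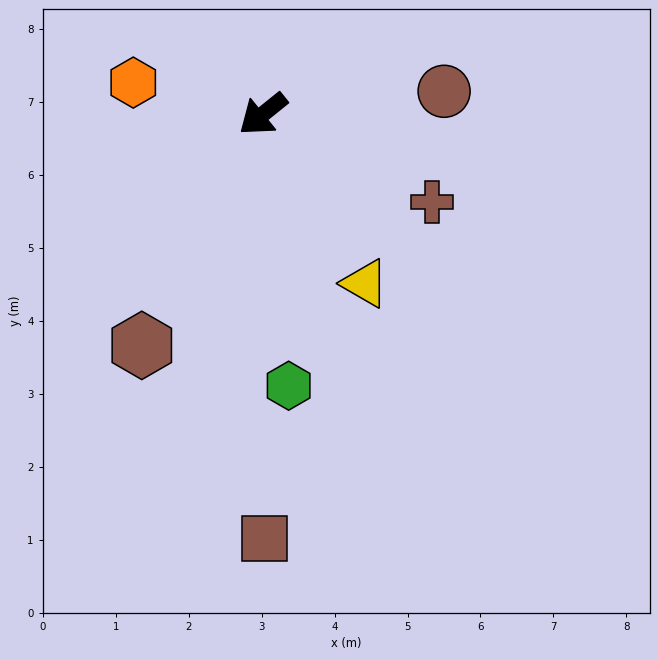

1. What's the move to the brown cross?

turn left 114°, forward 2.6 m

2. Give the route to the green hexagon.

turn left 57°, forward 3.7 m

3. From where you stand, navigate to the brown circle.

turn left 148°, forward 2.5 m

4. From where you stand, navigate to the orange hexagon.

turn right 53°, forward 1.8 m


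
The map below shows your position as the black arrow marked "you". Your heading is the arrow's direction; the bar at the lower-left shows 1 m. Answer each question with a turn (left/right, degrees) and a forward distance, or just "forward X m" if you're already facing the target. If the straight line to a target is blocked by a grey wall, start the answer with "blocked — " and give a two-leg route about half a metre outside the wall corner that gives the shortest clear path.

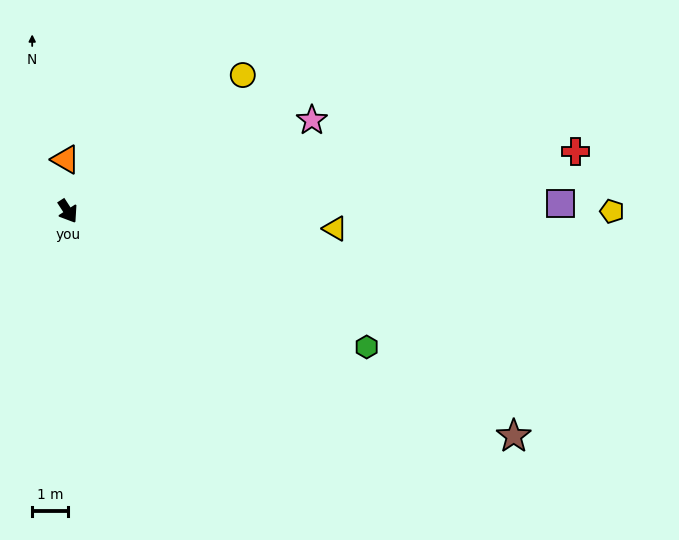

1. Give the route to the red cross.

turn left 64°, forward 14.5 m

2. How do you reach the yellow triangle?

turn left 53°, forward 7.6 m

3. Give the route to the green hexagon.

turn left 33°, forward 9.3 m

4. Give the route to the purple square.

turn left 58°, forward 13.9 m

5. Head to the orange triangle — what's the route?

turn left 150°, forward 1.5 m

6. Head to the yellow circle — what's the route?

turn left 95°, forward 6.3 m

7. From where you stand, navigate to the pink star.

turn left 78°, forward 7.4 m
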